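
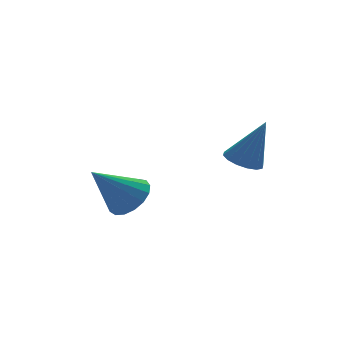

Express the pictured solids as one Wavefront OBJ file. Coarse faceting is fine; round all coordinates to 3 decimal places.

v -0.601 -1.649 -0.013
v -0.005 -1.087 0.543
v -2.059 -1.651 1.553
v -0.264 -0.773 0.301
v -0.601 -0.659 -0.012
v -0.938 -0.773 -0.326
v -1.197 -1.087 -0.568
v -1.32 -1.53 -0.683
v -1.278 -2 -0.644
v -1.081 -2.39 -0.461
v -0.774 -2.61 -0.175
v -0.427 -2.611 0.148
v -0.12 -2.391 0.434
v 0.077 -2.001 0.618
v 0.118 -1.53 0.657
v 3.249 -3.149 1.821
v 3.963 -3.336 1.512
v 4.011 -3.411 3.739
v 3.972 -2.925 1.564
v 3.789 -2.574 1.685
v 3.46 -2.378 1.843
v 3.075 -2.388 1.994
v 2.736 -2.602 2.1
v 2.535 -2.962 2.131
v 2.525 -3.373 2.078
v 2.709 -3.724 1.957
v 3.038 -3.92 1.8
v 3.423 -3.91 1.648
v 3.761 -3.697 1.543
f 2 1 4
f 2 4 3
f 4 1 5
f 4 5 3
f 5 1 6
f 5 6 3
f 6 1 7
f 6 7 3
f 7 1 8
f 7 8 3
f 8 1 9
f 8 9 3
f 9 1 10
f 9 10 3
f 10 1 11
f 10 11 3
f 11 1 12
f 11 12 3
f 12 1 13
f 12 13 3
f 13 1 14
f 13 14 3
f 14 1 15
f 14 15 3
f 15 1 2
f 15 2 3
f 17 16 19
f 17 19 18
f 19 16 20
f 19 20 18
f 20 16 21
f 20 21 18
f 21 16 22
f 21 22 18
f 22 16 23
f 22 23 18
f 23 16 24
f 23 24 18
f 24 16 25
f 24 25 18
f 25 16 26
f 25 26 18
f 26 16 27
f 26 27 18
f 27 16 28
f 27 28 18
f 28 16 29
f 28 29 18
f 29 16 17
f 29 17 18



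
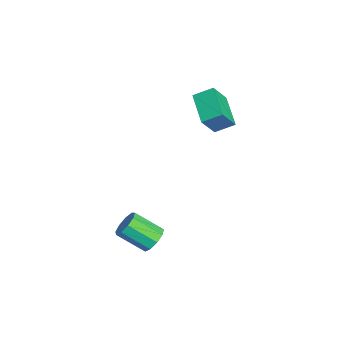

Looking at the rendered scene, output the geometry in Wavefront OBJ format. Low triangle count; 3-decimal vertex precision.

v -0.838 3.28 1.524
v -2.258 3.086 2.114
v -0.766 4.105 1.968
v -2.186 3.911 2.558
v -0.334 2.689 2.542
v -1.754 2.495 3.132
v -0.262 3.514 2.986
v -1.682 3.32 3.576
v 3.68 0.424 -1.113
v 3.906 0.724 -0.62
v 3.565 -0.343 0.186
v 3.34 -0.644 -0.307
v 3.495 0.817 -0.671
v 3.154 -0.251 0.135
v 3.171 0.725 -0.929
v 2.83 -0.342 -0.123
v 3.085 0.493 -1.273
v 2.745 -0.574 -0.467
v 3.278 0.228 -1.542
v 2.937 -0.839 -0.736
v 3.659 0.055 -1.611
v 3.318 -1.013 -0.805
v 4.05 0.054 -1.446
v 3.709 -1.013 -0.641
v 4.268 0.226 -1.126
v 3.927 -0.841 -0.32
v 4.211 0.491 -0.799
v 3.87 -0.576 0.006
f 2 4 1
f 5 2 1
f 1 4 3
f 3 5 1
f 2 8 4
f 6 2 5
f 6 8 2
f 4 8 3
f 7 5 3
f 3 8 7
f 7 6 5
f 8 6 7
f 10 9 13
f 10 13 11
f 11 13 14
f 11 14 12
f 13 9 15
f 13 15 14
f 14 15 16
f 14 16 12
f 15 9 17
f 15 17 16
f 16 17 18
f 16 18 12
f 17 9 19
f 17 19 18
f 18 19 20
f 18 20 12
f 19 9 21
f 19 21 20
f 20 21 22
f 20 22 12
f 21 9 23
f 21 23 22
f 22 23 24
f 22 24 12
f 23 9 25
f 23 25 24
f 24 25 26
f 24 26 12
f 25 9 27
f 25 27 26
f 26 27 28
f 26 28 12
f 27 9 10
f 27 10 28
f 28 10 11
f 28 11 12



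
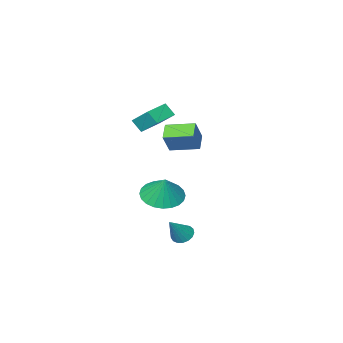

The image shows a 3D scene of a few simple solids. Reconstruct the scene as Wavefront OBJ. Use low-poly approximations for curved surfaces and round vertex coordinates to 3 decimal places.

v 0.643 0.802 0.208
v 1.223 -0.011 0.462
v 0.877 1.338 1.392
v 1.497 0.233 0.298
v 1.641 0.563 0.12
v 1.633 0.93 -0.045
v 1.475 1.277 -0.171
v 1.189 1.551 -0.239
v 0.821 1.712 -0.239
v 0.426 1.734 -0.171
v 0.063 1.614 -0.045
v -0.211 1.371 0.119
v -0.355 1.041 0.297
v -0.347 0.674 0.462
v -0.188 0.327 0.588
v 0.097 0.052 0.656
v 0.465 -0.109 0.656
v 0.861 -0.131 0.588
v 1.176 2.979 -1.282
v 1.443 3.37 -1.581
v 2.064 3.201 -0.198
v 1.251 3.507 -1.453
v 1.043 3.523 -1.285
v 0.865 3.414 -1.117
v 0.758 3.206 -0.987
v 0.747 2.945 -0.924
v 0.834 2.693 -0.944
v 0.999 2.505 -1.041
v 1.205 2.427 -1.193
v 1.404 2.474 -1.366
v 1.551 2.638 -1.52
v 1.612 2.879 -1.619
v 1.573 3.143 -1.641
v -2.405 -2.749 0.999
v -2.988 -3.343 1.496
v -3.346 -1.63 1.232
v -3.929 -2.225 1.729
v -1.791 -2.455 2.071
v -2.374 -3.05 2.568
v -2.732 -1.337 2.304
v -3.315 -1.931 2.801
v -2.253 -4.089 3.107
v -2.433 -3.099 3.929
v -2.445 -3.608 2.484
v -2.625 -2.617 3.307
v -0.955 -3.743 2.973
v -1.135 -2.752 3.796
v -1.147 -3.261 2.351
v -1.327 -2.271 3.173
f 2 1 4
f 2 4 3
f 4 1 5
f 4 5 3
f 5 1 6
f 5 6 3
f 6 1 7
f 6 7 3
f 7 1 8
f 7 8 3
f 8 1 9
f 8 9 3
f 9 1 10
f 9 10 3
f 10 1 11
f 10 11 3
f 11 1 12
f 11 12 3
f 12 1 13
f 12 13 3
f 13 1 14
f 13 14 3
f 14 1 15
f 14 15 3
f 15 1 16
f 15 16 3
f 16 1 17
f 16 17 3
f 17 1 18
f 17 18 3
f 18 1 2
f 18 2 3
f 20 19 22
f 20 22 21
f 22 19 23
f 22 23 21
f 23 19 24
f 23 24 21
f 24 19 25
f 24 25 21
f 25 19 26
f 25 26 21
f 26 19 27
f 26 27 21
f 27 19 28
f 27 28 21
f 28 19 29
f 28 29 21
f 29 19 30
f 29 30 21
f 30 19 31
f 30 31 21
f 31 19 32
f 31 32 21
f 32 19 33
f 32 33 21
f 33 19 20
f 33 20 21
f 35 37 34
f 38 35 34
f 34 37 36
f 36 38 34
f 35 41 37
f 39 35 38
f 39 41 35
f 37 41 36
f 40 38 36
f 36 41 40
f 40 39 38
f 41 39 40
f 43 45 42
f 46 43 42
f 42 45 44
f 44 46 42
f 43 49 45
f 47 43 46
f 47 49 43
f 45 49 44
f 48 46 44
f 44 49 48
f 48 47 46
f 49 47 48



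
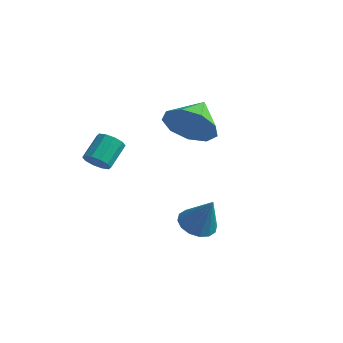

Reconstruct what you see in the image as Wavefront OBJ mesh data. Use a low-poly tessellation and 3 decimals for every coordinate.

v -0.023 0.79 1.602
v 0.398 1.18 0.759
v -0.197 2.01 2.078
v -0.292 1.115 0.673
v -0.855 0.898 1.022
v -1.03 0.631 1.643
v -0.733 0.439 2.245
v -0.104 0.411 2.546
v 0.562 0.561 2.405
v 0.955 0.818 1.889
v 0.89 1.062 1.239
v 1.719 -1.571 -1.237
v 2.332 -1.445 -1.529
v 2.321 -1.589 0.017
v 2.195 -1.123 -1.458
v 1.93 -0.921 -1.329
v 1.609 -0.893 -1.174
v 1.318 -1.047 -1.036
v 1.134 -1.341 -0.952
v 1.107 -1.697 -0.945
v 1.244 -2.019 -1.015
v 1.508 -2.222 -1.145
v 1.829 -2.249 -1.299
v 2.121 -2.095 -1.437
v 2.305 -1.801 -1.521
v -1.055 -3.203 1.613
v -0.57 -3.112 1.484
v -0.581 -2.245 2.058
v -1.065 -2.337 2.187
v -0.755 -2.973 1.27
v -0.766 -2.106 1.845
v -1.055 -2.922 1.188
v -1.066 -2.055 1.762
v -1.355 -2.978 1.267
v -1.366 -2.112 1.842
v -1.54 -3.121 1.479
v -1.551 -2.254 2.054
v -1.539 -3.295 1.742
v -1.55 -2.428 2.316
v -1.354 -3.434 1.955
v -1.365 -2.567 2.53
v -1.054 -3.485 2.038
v -1.065 -2.618 2.612
v -0.754 -3.428 1.958
v -0.765 -2.562 2.533
v -0.569 -3.286 1.746
v -0.58 -2.419 2.321
f 2 1 4
f 2 4 3
f 4 1 5
f 4 5 3
f 5 1 6
f 5 6 3
f 6 1 7
f 6 7 3
f 7 1 8
f 7 8 3
f 8 1 9
f 8 9 3
f 9 1 10
f 9 10 3
f 10 1 11
f 10 11 3
f 11 1 2
f 11 2 3
f 13 12 15
f 13 15 14
f 15 12 16
f 15 16 14
f 16 12 17
f 16 17 14
f 17 12 18
f 17 18 14
f 18 12 19
f 18 19 14
f 19 12 20
f 19 20 14
f 20 12 21
f 20 21 14
f 21 12 22
f 21 22 14
f 22 12 23
f 22 23 14
f 23 12 24
f 23 24 14
f 24 12 25
f 24 25 14
f 25 12 13
f 25 13 14
f 27 26 30
f 27 30 28
f 28 30 31
f 28 31 29
f 30 26 32
f 30 32 31
f 31 32 33
f 31 33 29
f 32 26 34
f 32 34 33
f 33 34 35
f 33 35 29
f 34 26 36
f 34 36 35
f 35 36 37
f 35 37 29
f 36 26 38
f 36 38 37
f 37 38 39
f 37 39 29
f 38 26 40
f 38 40 39
f 39 40 41
f 39 41 29
f 40 26 42
f 40 42 41
f 41 42 43
f 41 43 29
f 42 26 44
f 42 44 43
f 43 44 45
f 43 45 29
f 44 26 46
f 44 46 45
f 45 46 47
f 45 47 29
f 46 26 27
f 46 27 47
f 47 27 28
f 47 28 29



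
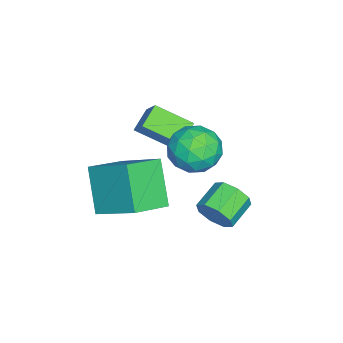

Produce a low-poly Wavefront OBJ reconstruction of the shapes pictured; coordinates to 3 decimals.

v 1.139 -2.62 -2.59
v 1.871 -0.902 -1.445
v 2.317 -2.011 -4.257
v 3.049 -0.293 -3.112
v 2.451 -3.567 -2.008
v 3.183 -1.849 -0.863
v 3.629 -2.958 -3.675
v 4.361 -1.24 -2.53
v 3.642 1.576 -2.729
v 4.01 1.817 -2.048
v 2.905 2.264 -1.61
v 2.538 2.024 -2.291
v 4.013 2.255 -2.487
v 2.908 2.702 -2.049
v 3.799 2.295 -3.068
v 2.694 2.743 -2.63
v 3.494 1.915 -3.45
v 2.389 2.362 -3.012
v 3.275 1.336 -3.41
v 2.17 1.783 -2.972
v 3.272 0.898 -2.971
v 2.167 1.345 -2.533
v 3.486 0.857 -2.39
v 2.381 1.305 -1.952
v 3.791 1.238 -2.008
v 2.686 1.685 -1.57
v -1.457 -0.791 -2.324
v -1.408 -2.315 -1.507
v -0.691 -0.235 -1.334
v -0.643 -1.759 -0.516
v -0.537 -1.061 -2.884
v -0.489 -2.585 -2.066
v 0.228 -0.505 -1.893
v 0.277 -2.029 -1.076
v 0.807 1.166 -1.555
v 1.718 1.168 -0.877
v 0.742 -0.668 -1.463
v 1.653 -0.666 -0.785
v 0.662 -0.26 -0.406
v 0.703 0.873 -0.463
v 1.757 -0.373 -1.877
v 1.798 0.76 -1.934
v 2.305 0.216 -1.076
v 1.628 0.287 -0.167
v 0.832 0.213 -2.173
v 0.155 0.284 -1.264
v 1.268 1.328 -1.225
v 1.192 -0.828 -1.115
v 0.609 -0.589 -0.893
v 1.145 -0.588 -0.494
v 0.672 1.155 -0.981
v 1.207 1.156 -0.583
v 0.586 0.317 -0.305
v 1.253 -0.656 -1.757
v 1.788 -0.655 -1.359
v 1.315 1.088 -1.846
v 1.851 1.089 -1.447
v 1.874 0.183 -2.035
v 2.149 0.77 -0.943
v 2.111 -0.308 -0.888
v 2.172 -0.136 -1.53
v 2.196 0.53 -1.564
v 1.751 0.811 -0.408
v 1.713 -0.267 -0.354
v 1.13 -0.028 -0.131
v 1.154 0.638 -0.165
v 2.096 0.252 -0.525
v 0.747 0.767 -1.986
v 0.709 -0.311 -1.932
v 1.306 -0.138 -2.175
v 1.33 0.528 -2.209
v 0.349 0.808 -1.452
v 0.311 -0.27 -1.397
v 0.264 -0.03 -0.776
v 0.288 0.636 -0.81
v 0.364 0.248 -1.815
f 2 4 1
f 5 2 1
f 1 4 3
f 3 5 1
f 2 8 4
f 6 2 5
f 6 8 2
f 4 8 3
f 7 5 3
f 3 8 7
f 7 6 5
f 8 6 7
f 10 9 13
f 10 13 11
f 11 13 14
f 11 14 12
f 13 9 15
f 13 15 14
f 14 15 16
f 14 16 12
f 15 9 17
f 15 17 16
f 16 17 18
f 16 18 12
f 17 9 19
f 17 19 18
f 18 19 20
f 18 20 12
f 19 9 21
f 19 21 20
f 20 21 22
f 20 22 12
f 21 9 23
f 21 23 22
f 22 23 24
f 22 24 12
f 23 9 25
f 23 25 24
f 24 25 26
f 24 26 12
f 25 9 10
f 25 10 26
f 26 10 11
f 26 11 12
f 28 30 27
f 31 28 27
f 27 30 29
f 29 31 27
f 28 34 30
f 32 28 31
f 32 34 28
f 30 34 29
f 33 31 29
f 29 34 33
f 33 32 31
f 34 32 33
f 35 72 51
f 72 46 75
f 51 75 40
f 72 75 51
f 35 51 47
f 51 40 52
f 47 52 36
f 51 52 47
f 35 47 56
f 47 36 57
f 56 57 42
f 47 57 56
f 35 56 68
f 56 42 71
f 68 71 45
f 56 71 68
f 35 68 72
f 68 45 76
f 72 76 46
f 68 76 72
f 36 52 63
f 52 40 66
f 63 66 44
f 52 66 63
f 40 75 53
f 75 46 74
f 53 74 39
f 75 74 53
f 46 76 73
f 76 45 69
f 73 69 37
f 76 69 73
f 45 71 70
f 71 42 58
f 70 58 41
f 71 58 70
f 42 57 62
f 57 36 59
f 62 59 43
f 57 59 62
f 38 64 50
f 64 44 65
f 50 65 39
f 64 65 50
f 38 50 48
f 50 39 49
f 48 49 37
f 50 49 48
f 38 48 55
f 48 37 54
f 55 54 41
f 48 54 55
f 38 55 60
f 55 41 61
f 60 61 43
f 55 61 60
f 38 60 64
f 60 43 67
f 64 67 44
f 60 67 64
f 39 65 53
f 65 44 66
f 53 66 40
f 65 66 53
f 37 49 73
f 49 39 74
f 73 74 46
f 49 74 73
f 41 54 70
f 54 37 69
f 70 69 45
f 54 69 70
f 43 61 62
f 61 41 58
f 62 58 42
f 61 58 62
f 44 67 63
f 67 43 59
f 63 59 36
f 67 59 63



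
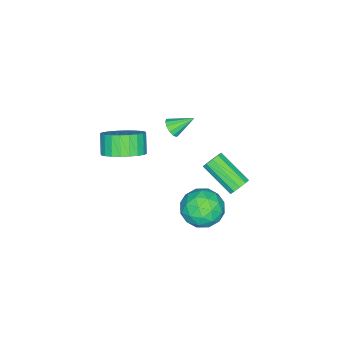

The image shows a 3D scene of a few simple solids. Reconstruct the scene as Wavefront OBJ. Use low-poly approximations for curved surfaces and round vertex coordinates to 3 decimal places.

v 1.866 2.768 -3.672
v 2.611 2.216 -2.913
v 0.749 1.184 -3.727
v 1.494 0.632 -2.968
v 0.82 1.547 -2.587
v 1.511 2.526 -2.553
v 1.849 0.874 -4.087
v 2.54 1.853 -4.053
v 2.601 1.045 -3.169
v 1.965 1.461 -2.242
v 1.395 1.939 -4.398
v 0.759 2.355 -3.471
v 2.337 2.631 -3.287
v 1.023 0.769 -3.353
v 0.627 1.307 -3.129
v 1.065 0.982 -2.682
v 1.69 2.814 -3.076
v 2.128 2.489 -2.63
v 1.075 2.096 -2.438
v 1.232 0.911 -4.01
v 1.67 0.586 -3.564
v 2.295 2.418 -3.958
v 2.733 2.093 -3.511
v 2.285 1.304 -4.202
v 2.769 1.618 -2.992
v 2.112 0.687 -3.025
v 2.321 0.829 -3.682
v 2.727 1.405 -3.662
v 2.395 1.863 -2.447
v 1.738 0.932 -2.48
v 1.342 1.47 -2.256
v 1.748 2.045 -2.236
v 2.389 1.175 -2.598
v 1.622 2.468 -4.16
v 0.965 1.537 -4.193
v 1.612 1.355 -4.404
v 2.018 1.93 -4.384
v 1.248 2.713 -3.615
v 0.591 1.782 -3.648
v 0.633 1.995 -2.978
v 1.039 2.571 -2.958
v 0.971 2.225 -4.042
v -0.717 -1.418 -0.441
v -0.318 -1.506 -0.014
v -1.323 -0.482 0.321
v -0.195 -1.267 -0.21
v -0.237 -1.076 -0.479
v -0.432 -0.993 -0.735
v -0.717 -1.046 -0.898
v -1.002 -1.216 -0.916
v -1.196 -1.45 -0.783
v -1.238 -1.674 -0.541
v -1.115 -1.817 -0.267
v -0.865 -1.833 -0.048
v -0.568 -1.717 0.046
v 4.272 -1.176 2.17
v 4.813 -0.511 2.859
v 4.169 -0.919 3.759
v 3.628 -1.584 3.07
v 4.487 -0.259 2.739
v 3.842 -0.668 3.639
v 4.127 -0.148 2.533
v 3.483 -0.556 3.433
v 3.79 -0.192 2.271
v 3.146 -0.601 3.171
v 3.526 -0.387 1.994
v 2.882 -0.795 2.894
v 3.376 -0.701 1.743
v 2.732 -1.11 2.644
v 3.362 -1.088 1.558
v 2.718 -1.496 2.458
v 3.487 -1.488 1.466
v 2.842 -1.897 2.366
v 3.731 -1.841 1.481
v 3.087 -2.249 2.381
v 4.058 -2.092 1.601
v 3.413 -2.501 2.501
v 4.417 -2.204 1.807
v 3.773 -2.612 2.707
v 4.754 -2.159 2.069
v 4.11 -2.568 2.969
v 5.018 -1.965 2.346
v 4.374 -2.373 3.246
v 5.168 -1.65 2.596
v 4.524 -2.059 3.497
v 5.182 -1.264 2.782
v 4.538 -1.672 3.682
v 5.058 -0.863 2.874
v 4.413 -1.272 3.774
v 0.213 2.973 -2.232
v 0.584 3.185 -1.769
v 0.258 1.44 -0.706
v -0.113 1.227 -1.168
v 0.22 3.3 -1.693
v -0.107 1.554 -0.63
v -0.147 3.289 -1.823
v -0.474 1.544 -0.76
v -0.376 3.158 -2.109
v -0.703 1.412 -1.046
v -0.38 2.956 -2.442
v -0.707 1.21 -1.379
v -0.158 2.76 -2.694
v -0.484 1.015 -1.631
v 0.207 2.646 -2.77
v -0.12 0.9 -1.707
v 0.574 2.656 -2.64
v 0.247 0.911 -1.577
v 0.803 2.788 -2.354
v 0.476 1.042 -1.291
v 0.807 2.99 -2.021
v 0.48 1.244 -0.958
f 1 38 17
f 38 12 41
f 17 41 6
f 38 41 17
f 1 17 13
f 17 6 18
f 13 18 2
f 17 18 13
f 1 13 22
f 13 2 23
f 22 23 8
f 13 23 22
f 1 22 34
f 22 8 37
f 34 37 11
f 22 37 34
f 1 34 38
f 34 11 42
f 38 42 12
f 34 42 38
f 2 18 29
f 18 6 32
f 29 32 10
f 18 32 29
f 6 41 19
f 41 12 40
f 19 40 5
f 41 40 19
f 12 42 39
f 42 11 35
f 39 35 3
f 42 35 39
f 11 37 36
f 37 8 24
f 36 24 7
f 37 24 36
f 8 23 28
f 23 2 25
f 28 25 9
f 23 25 28
f 4 30 16
f 30 10 31
f 16 31 5
f 30 31 16
f 4 16 14
f 16 5 15
f 14 15 3
f 16 15 14
f 4 14 21
f 14 3 20
f 21 20 7
f 14 20 21
f 4 21 26
f 21 7 27
f 26 27 9
f 21 27 26
f 4 26 30
f 26 9 33
f 30 33 10
f 26 33 30
f 5 31 19
f 31 10 32
f 19 32 6
f 31 32 19
f 3 15 39
f 15 5 40
f 39 40 12
f 15 40 39
f 7 20 36
f 20 3 35
f 36 35 11
f 20 35 36
f 9 27 28
f 27 7 24
f 28 24 8
f 27 24 28
f 10 33 29
f 33 9 25
f 29 25 2
f 33 25 29
f 44 43 46
f 44 46 45
f 46 43 47
f 46 47 45
f 47 43 48
f 47 48 45
f 48 43 49
f 48 49 45
f 49 43 50
f 49 50 45
f 50 43 51
f 50 51 45
f 51 43 52
f 51 52 45
f 52 43 53
f 52 53 45
f 53 43 54
f 53 54 45
f 54 43 55
f 54 55 45
f 55 43 44
f 55 44 45
f 57 56 60
f 57 60 58
f 58 60 61
f 58 61 59
f 60 56 62
f 60 62 61
f 61 62 63
f 61 63 59
f 62 56 64
f 62 64 63
f 63 64 65
f 63 65 59
f 64 56 66
f 64 66 65
f 65 66 67
f 65 67 59
f 66 56 68
f 66 68 67
f 67 68 69
f 67 69 59
f 68 56 70
f 68 70 69
f 69 70 71
f 69 71 59
f 70 56 72
f 70 72 71
f 71 72 73
f 71 73 59
f 72 56 74
f 72 74 73
f 73 74 75
f 73 75 59
f 74 56 76
f 74 76 75
f 75 76 77
f 75 77 59
f 76 56 78
f 76 78 77
f 77 78 79
f 77 79 59
f 78 56 80
f 78 80 79
f 79 80 81
f 79 81 59
f 80 56 82
f 80 82 81
f 81 82 83
f 81 83 59
f 82 56 84
f 82 84 83
f 83 84 85
f 83 85 59
f 84 56 86
f 84 86 85
f 85 86 87
f 85 87 59
f 86 56 88
f 86 88 87
f 87 88 89
f 87 89 59
f 88 56 57
f 88 57 89
f 89 57 58
f 89 58 59
f 91 90 94
f 91 94 92
f 92 94 95
f 92 95 93
f 94 90 96
f 94 96 95
f 95 96 97
f 95 97 93
f 96 90 98
f 96 98 97
f 97 98 99
f 97 99 93
f 98 90 100
f 98 100 99
f 99 100 101
f 99 101 93
f 100 90 102
f 100 102 101
f 101 102 103
f 101 103 93
f 102 90 104
f 102 104 103
f 103 104 105
f 103 105 93
f 104 90 106
f 104 106 105
f 105 106 107
f 105 107 93
f 106 90 108
f 106 108 107
f 107 108 109
f 107 109 93
f 108 90 110
f 108 110 109
f 109 110 111
f 109 111 93
f 110 90 91
f 110 91 111
f 111 91 92
f 111 92 93



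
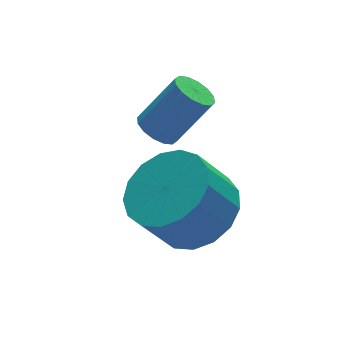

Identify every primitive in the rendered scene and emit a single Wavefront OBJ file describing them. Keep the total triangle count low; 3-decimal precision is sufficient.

v 3.075 3.003 -0.65
v 3.499 3.181 -0.933
v 4.35 2.995 0.227
v 3.925 2.817 0.51
v 3.389 3.409 -0.815
v 4.24 3.224 0.344
v 3.195 3.529 -0.654
v 4.045 3.344 0.506
v 2.969 3.508 -0.491
v 3.819 3.322 0.668
v 2.771 3.351 -0.371
v 3.621 3.166 0.789
v 2.654 3.101 -0.326
v 3.505 2.916 0.834
v 2.65 2.825 -0.367
v 3.501 2.639 0.793
v 2.76 2.596 -0.484
v 3.611 2.411 0.675
v 2.955 2.476 -0.646
v 3.805 2.291 0.514
v 3.181 2.498 -0.808
v 4.031 2.312 0.351
v 3.379 2.654 -0.929
v 4.229 2.469 0.231
v 3.495 2.904 -0.974
v 4.346 2.719 0.186
v 3.172 1.341 -2.211
v 3.789 0.594 -1.734
v 3.066 0.712 -0.613
v 2.448 1.459 -1.089
v 4.029 1.04 -1.626
v 3.305 1.157 -0.505
v 4.072 1.554 -1.652
v 3.348 1.671 -0.531
v 3.908 2.02 -1.806
v 3.184 2.137 -0.685
v 3.576 2.33 -2.053
v 2.853 2.447 -0.931
v 3.152 2.414 -2.336
v 2.428 2.531 -1.214
v 2.732 2.252 -2.59
v 2.008 2.369 -1.468
v 2.413 1.881 -2.757
v 1.689 1.999 -1.636
v 2.268 1.387 -2.799
v 1.544 1.504 -1.678
v 2.329 0.882 -2.707
v 1.606 0.999 -1.585
v 2.584 0.483 -2.5
v 1.86 0.6 -1.379
v 2.974 0.28 -2.228
v 2.25 0.397 -1.106
v 3.409 0.32 -1.951
v 2.685 0.437 -0.83
f 2 1 5
f 2 5 3
f 3 5 6
f 3 6 4
f 5 1 7
f 5 7 6
f 6 7 8
f 6 8 4
f 7 1 9
f 7 9 8
f 8 9 10
f 8 10 4
f 9 1 11
f 9 11 10
f 10 11 12
f 10 12 4
f 11 1 13
f 11 13 12
f 12 13 14
f 12 14 4
f 13 1 15
f 13 15 14
f 14 15 16
f 14 16 4
f 15 1 17
f 15 17 16
f 16 17 18
f 16 18 4
f 17 1 19
f 17 19 18
f 18 19 20
f 18 20 4
f 19 1 21
f 19 21 20
f 20 21 22
f 20 22 4
f 21 1 23
f 21 23 22
f 22 23 24
f 22 24 4
f 23 1 25
f 23 25 24
f 24 25 26
f 24 26 4
f 25 1 2
f 25 2 26
f 26 2 3
f 26 3 4
f 28 27 31
f 28 31 29
f 29 31 32
f 29 32 30
f 31 27 33
f 31 33 32
f 32 33 34
f 32 34 30
f 33 27 35
f 33 35 34
f 34 35 36
f 34 36 30
f 35 27 37
f 35 37 36
f 36 37 38
f 36 38 30
f 37 27 39
f 37 39 38
f 38 39 40
f 38 40 30
f 39 27 41
f 39 41 40
f 40 41 42
f 40 42 30
f 41 27 43
f 41 43 42
f 42 43 44
f 42 44 30
f 43 27 45
f 43 45 44
f 44 45 46
f 44 46 30
f 45 27 47
f 45 47 46
f 46 47 48
f 46 48 30
f 47 27 49
f 47 49 48
f 48 49 50
f 48 50 30
f 49 27 51
f 49 51 50
f 50 51 52
f 50 52 30
f 51 27 53
f 51 53 52
f 52 53 54
f 52 54 30
f 53 27 28
f 53 28 54
f 54 28 29
f 54 29 30



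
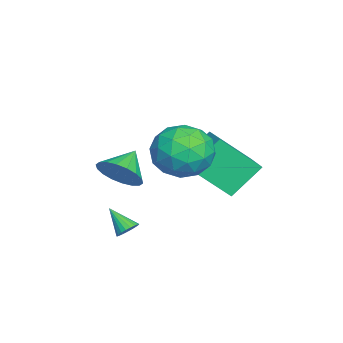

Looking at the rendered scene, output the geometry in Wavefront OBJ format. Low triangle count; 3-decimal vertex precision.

v 3.554 -0.959 -2.83
v 3.982 -0.966 -2.571
v 3.046 -1.721 -2.01
v 3.882 -0.805 -2.485
v 3.725 -0.672 -2.458
v 3.538 -0.588 -2.495
v 3.355 -0.568 -2.591
v 3.205 -0.616 -2.727
v 3.117 -0.723 -2.882
v 3.103 -0.87 -3.028
v 3.168 -1.034 -3.139
v 3.3 -1.184 -3.197
v 3.475 -1.295 -3.192
v 3.665 -1.348 -3.124
v 3.835 -1.334 -3.005
v 3.956 -1.255 -2.856
v 4.008 -1.125 -2.703
v 1.638 -1.551 -0.946
v 2.206 -1.563 -0.135
v 0.602 -1.089 -0.214
v 2.273 -1.158 -0.295
v 2.214 -0.831 -0.585
v 2.041 -0.647 -0.946
v 1.789 -0.641 -1.306
v 1.506 -0.816 -1.596
v 1.25 -1.136 -1.757
v 1.07 -1.538 -1.757
v 1.003 -1.943 -1.597
v 1.062 -2.27 -1.307
v 1.235 -2.455 -0.947
v 1.487 -2.461 -0.586
v 1.77 -2.286 -0.296
v 2.026 -1.966 -0.135
v -0.922 3.165 -1.191
v -0.784 1.569 0.273
v 0.69 3.714 -0.745
v 0.828 2.118 0.719
v -0.208 2.082 -2.439
v -0.07 0.486 -0.975
v 1.404 2.631 -1.993
v 1.542 1.035 -0.529
v 3.057 1.862 1.06
v 4.224 1.681 0.618
v 3.396 0.479 2.522
v 4.563 0.298 2.08
v 4.262 1.389 2.638
v 4.053 2.244 1.734
v 3.567 -0.084 1.406
v 3.358 0.771 0.502
v 4.54 0.478 0.832
v 4.969 1.388 1.593
v 2.651 0.772 1.547
v 3.08 1.682 2.308
v 3.611 1.893 0.71
v 4.009 0.267 2.43
v 3.832 0.908 2.757
v 4.519 0.802 2.498
v 3.51 2.224 1.366
v 4.196 2.117 1.106
v 4.218 1.946 2.294
v 3.424 0.043 2.034
v 4.11 -0.064 1.774
v 3.101 1.358 0.642
v 3.788 1.252 0.383
v 3.402 0.214 0.846
v 4.483 1.08 0.576
v 4.682 0.267 1.436
v 4.096 0.042 1.04
v 3.973 0.545 0.508
v 4.735 1.615 1.024
v 4.934 0.801 1.883
v 4.757 1.443 2.211
v 4.634 1.945 1.68
v 4.921 0.908 1.15
v 2.686 1.359 1.257
v 2.885 0.545 2.116
v 2.986 0.215 1.46
v 2.863 0.717 0.929
v 2.938 1.893 1.704
v 3.137 1.08 2.564
v 3.647 1.615 2.632
v 3.524 2.118 2.1
v 2.699 1.252 1.99
f 2 1 4
f 2 4 3
f 4 1 5
f 4 5 3
f 5 1 6
f 5 6 3
f 6 1 7
f 6 7 3
f 7 1 8
f 7 8 3
f 8 1 9
f 8 9 3
f 9 1 10
f 9 10 3
f 10 1 11
f 10 11 3
f 11 1 12
f 11 12 3
f 12 1 13
f 12 13 3
f 13 1 14
f 13 14 3
f 14 1 15
f 14 15 3
f 15 1 16
f 15 16 3
f 16 1 17
f 16 17 3
f 17 1 2
f 17 2 3
f 19 18 21
f 19 21 20
f 21 18 22
f 21 22 20
f 22 18 23
f 22 23 20
f 23 18 24
f 23 24 20
f 24 18 25
f 24 25 20
f 25 18 26
f 25 26 20
f 26 18 27
f 26 27 20
f 27 18 28
f 27 28 20
f 28 18 29
f 28 29 20
f 29 18 30
f 29 30 20
f 30 18 31
f 30 31 20
f 31 18 32
f 31 32 20
f 32 18 33
f 32 33 20
f 33 18 19
f 33 19 20
f 35 37 34
f 38 35 34
f 34 37 36
f 36 38 34
f 35 41 37
f 39 35 38
f 39 41 35
f 37 41 36
f 40 38 36
f 36 41 40
f 40 39 38
f 41 39 40
f 42 79 58
f 79 53 82
f 58 82 47
f 79 82 58
f 42 58 54
f 58 47 59
f 54 59 43
f 58 59 54
f 42 54 63
f 54 43 64
f 63 64 49
f 54 64 63
f 42 63 75
f 63 49 78
f 75 78 52
f 63 78 75
f 42 75 79
f 75 52 83
f 79 83 53
f 75 83 79
f 43 59 70
f 59 47 73
f 70 73 51
f 59 73 70
f 47 82 60
f 82 53 81
f 60 81 46
f 82 81 60
f 53 83 80
f 83 52 76
f 80 76 44
f 83 76 80
f 52 78 77
f 78 49 65
f 77 65 48
f 78 65 77
f 49 64 69
f 64 43 66
f 69 66 50
f 64 66 69
f 45 71 57
f 71 51 72
f 57 72 46
f 71 72 57
f 45 57 55
f 57 46 56
f 55 56 44
f 57 56 55
f 45 55 62
f 55 44 61
f 62 61 48
f 55 61 62
f 45 62 67
f 62 48 68
f 67 68 50
f 62 68 67
f 45 67 71
f 67 50 74
f 71 74 51
f 67 74 71
f 46 72 60
f 72 51 73
f 60 73 47
f 72 73 60
f 44 56 80
f 56 46 81
f 80 81 53
f 56 81 80
f 48 61 77
f 61 44 76
f 77 76 52
f 61 76 77
f 50 68 69
f 68 48 65
f 69 65 49
f 68 65 69
f 51 74 70
f 74 50 66
f 70 66 43
f 74 66 70



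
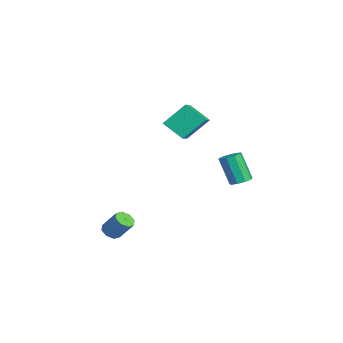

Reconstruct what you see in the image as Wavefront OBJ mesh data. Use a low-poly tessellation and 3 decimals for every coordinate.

v -3.21 -0.038 3.177
v -3.386 1.351 4.521
v -2.404 1.007 2.203
v -2.581 2.396 3.547
v -1.399 -0.636 4.033
v -1.576 0.753 5.377
v -0.594 0.409 3.059
v -0.77 1.798 4.403
v -1.279 4.067 -1.132
v -0.895 4.61 -0.83
v -1.577 4.056 1.033
v -1.961 3.513 0.732
v -1.353 4.77 -0.95
v -2.034 4.216 0.914
v -1.776 4.601 -1.154
v -2.457 4.048 0.709
v -1.967 4.183 -1.349
v -2.648 3.629 0.515
v -1.836 3.71 -1.441
v -2.517 3.156 0.422
v -1.444 3.404 -1.389
v -2.126 2.85 0.474
v -0.976 3.408 -1.217
v -1.657 2.855 0.647
v -0.649 3.721 -1.004
v -1.331 3.167 0.859
v -0.617 4.195 -0.852
v -1.299 3.641 1.012
v -0.233 -3.933 -4.106
v 0.349 -4.283 -4.146
v 0.895 -3.516 -2.914
v 0.313 -3.167 -2.874
v 0.361 -3.844 -4.425
v 0.907 -3.077 -3.193
v 0.025 -3.457 -4.517
v 0.571 -2.69 -3.285
v -0.462 -3.349 -4.368
v 0.084 -2.583 -3.136
v -0.815 -3.584 -4.066
v -0.269 -2.817 -2.834
v -0.827 -4.023 -3.787
v -0.281 -3.256 -2.555
v -0.491 -4.41 -3.695
v 0.055 -3.643 -2.463
v -0.004 -4.517 -3.844
v 0.542 -3.751 -2.612
f 2 4 1
f 5 2 1
f 1 4 3
f 3 5 1
f 2 8 4
f 6 2 5
f 6 8 2
f 4 8 3
f 7 5 3
f 3 8 7
f 7 6 5
f 8 6 7
f 10 9 13
f 10 13 11
f 11 13 14
f 11 14 12
f 13 9 15
f 13 15 14
f 14 15 16
f 14 16 12
f 15 9 17
f 15 17 16
f 16 17 18
f 16 18 12
f 17 9 19
f 17 19 18
f 18 19 20
f 18 20 12
f 19 9 21
f 19 21 20
f 20 21 22
f 20 22 12
f 21 9 23
f 21 23 22
f 22 23 24
f 22 24 12
f 23 9 25
f 23 25 24
f 24 25 26
f 24 26 12
f 25 9 27
f 25 27 26
f 26 27 28
f 26 28 12
f 27 9 10
f 27 10 28
f 28 10 11
f 28 11 12
f 30 29 33
f 30 33 31
f 31 33 34
f 31 34 32
f 33 29 35
f 33 35 34
f 34 35 36
f 34 36 32
f 35 29 37
f 35 37 36
f 36 37 38
f 36 38 32
f 37 29 39
f 37 39 38
f 38 39 40
f 38 40 32
f 39 29 41
f 39 41 40
f 40 41 42
f 40 42 32
f 41 29 43
f 41 43 42
f 42 43 44
f 42 44 32
f 43 29 45
f 43 45 44
f 44 45 46
f 44 46 32
f 45 29 30
f 45 30 46
f 46 30 31
f 46 31 32



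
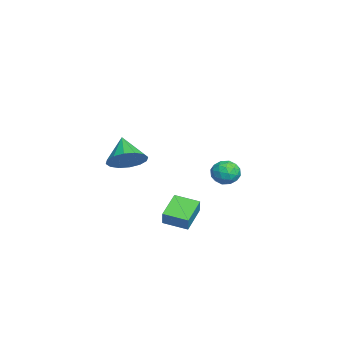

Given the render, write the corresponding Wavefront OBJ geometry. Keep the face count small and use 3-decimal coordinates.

v 4.053 -2.421 1.3
v 4.658 -2.008 2.08
v 2.827 -2.699 2.4
v 4.376 -1.578 1.874
v 4.008 -1.374 1.514
v 3.651 -1.45 1.098
v 3.402 -1.787 0.735
v 3.328 -2.294 0.524
v 3.447 -2.834 0.521
v 3.729 -3.264 0.727
v 4.098 -3.468 1.086
v 4.455 -3.392 1.503
v 4.704 -3.055 1.865
v 4.778 -2.548 2.076
v 1.692 -0.084 -2.834
v 2.165 -0.074 -1.975
v 2.137 1.218 -3.094
v 2.61 1.228 -2.235
v 3.03 -0.688 -3.565
v 3.503 -0.678 -2.706
v 3.475 0.614 -3.825
v 3.948 0.624 -2.966
v -3.047 3.307 -3.226
v -2.327 2.94 -2.87
v -3.873 2.42 -2.47
v -3.153 2.053 -2.114
v -3.377 2.881 -1.903
v -2.867 3.429 -2.37
v -3.333 1.931 -2.97
v -2.823 2.479 -3.437
v -2.504 2.09 -2.712
v -2.531 2.677 -2.052
v -3.669 2.683 -3.288
v -3.696 3.27 -2.628
v -2.614 3.202 -3.115
v -3.586 2.158 -2.225
v -3.717 2.645 -2.101
v -3.294 2.429 -1.892
v -2.932 3.489 -2.821
v -2.508 3.273 -2.612
v -3.126 3.238 -2.043
v -3.692 2.087 -2.728
v -3.268 1.871 -2.519
v -2.906 2.931 -3.448
v -2.483 2.715 -3.239
v -3.074 2.122 -3.297
v -2.295 2.486 -2.812
v -2.781 1.964 -2.367
v -2.887 1.893 -2.87
v -2.587 2.215 -3.145
v -2.311 2.831 -2.425
v -2.796 2.31 -1.98
v -2.928 2.796 -1.856
v -2.628 3.119 -2.131
v -2.415 2.331 -2.331
v -3.404 3.05 -3.36
v -3.889 2.529 -2.915
v -3.572 2.241 -3.209
v -3.272 2.564 -3.484
v -3.419 3.396 -2.973
v -3.905 2.874 -2.528
v -3.613 3.145 -2.195
v -3.313 3.467 -2.47
v -3.785 3.029 -3.009
f 2 1 4
f 2 4 3
f 4 1 5
f 4 5 3
f 5 1 6
f 5 6 3
f 6 1 7
f 6 7 3
f 7 1 8
f 7 8 3
f 8 1 9
f 8 9 3
f 9 1 10
f 9 10 3
f 10 1 11
f 10 11 3
f 11 1 12
f 11 12 3
f 12 1 13
f 12 13 3
f 13 1 14
f 13 14 3
f 14 1 2
f 14 2 3
f 16 18 15
f 19 16 15
f 15 18 17
f 17 19 15
f 16 22 18
f 20 16 19
f 20 22 16
f 18 22 17
f 21 19 17
f 17 22 21
f 21 20 19
f 22 20 21
f 23 60 39
f 60 34 63
f 39 63 28
f 60 63 39
f 23 39 35
f 39 28 40
f 35 40 24
f 39 40 35
f 23 35 44
f 35 24 45
f 44 45 30
f 35 45 44
f 23 44 56
f 44 30 59
f 56 59 33
f 44 59 56
f 23 56 60
f 56 33 64
f 60 64 34
f 56 64 60
f 24 40 51
f 40 28 54
f 51 54 32
f 40 54 51
f 28 63 41
f 63 34 62
f 41 62 27
f 63 62 41
f 34 64 61
f 64 33 57
f 61 57 25
f 64 57 61
f 33 59 58
f 59 30 46
f 58 46 29
f 59 46 58
f 30 45 50
f 45 24 47
f 50 47 31
f 45 47 50
f 26 52 38
f 52 32 53
f 38 53 27
f 52 53 38
f 26 38 36
f 38 27 37
f 36 37 25
f 38 37 36
f 26 36 43
f 36 25 42
f 43 42 29
f 36 42 43
f 26 43 48
f 43 29 49
f 48 49 31
f 43 49 48
f 26 48 52
f 48 31 55
f 52 55 32
f 48 55 52
f 27 53 41
f 53 32 54
f 41 54 28
f 53 54 41
f 25 37 61
f 37 27 62
f 61 62 34
f 37 62 61
f 29 42 58
f 42 25 57
f 58 57 33
f 42 57 58
f 31 49 50
f 49 29 46
f 50 46 30
f 49 46 50
f 32 55 51
f 55 31 47
f 51 47 24
f 55 47 51



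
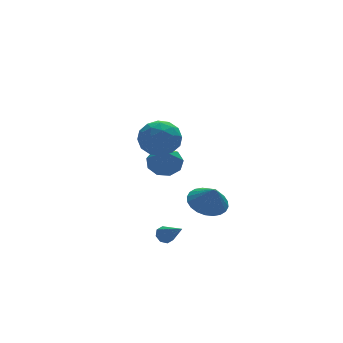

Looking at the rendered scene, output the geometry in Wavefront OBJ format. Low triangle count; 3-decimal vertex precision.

v 2.225 0.817 -2.767
v 3.232 1.077 -2.75
v 2.355 0.243 -1.653
v 3.064 1.398 -2.566
v 2.769 1.629 -2.412
v 2.391 1.737 -2.312
v 1.987 1.705 -2.281
v 1.62 1.538 -2.325
v 1.345 1.261 -2.435
v 1.204 0.917 -2.596
v 1.218 0.557 -2.784
v 1.386 0.237 -2.968
v 1.681 0.005 -3.122
v 2.059 -0.103 -3.222
v 2.463 -0.071 -3.253
v 2.83 0.096 -3.209
v 3.105 0.373 -3.099
v 3.246 0.718 -2.937
v -0.178 -0.038 3.512
v 0.283 -0.441 2.618
v -1.703 0.101 2.662
v -1.242 -0.302 1.768
v -1.397 -0.937 2.631
v -0.454 -1.023 3.157
v -0.966 0.683 2.123
v -0.023 0.597 2.649
v -0.204 0.005 1.76
v -0.47 -0.997 2.074
v -0.95 0.657 3.206
v -1.216 -0.345 3.52
v 0.187 -0.252 3.14
v -1.607 -0.088 2.14
v -1.698 -0.462 2.648
v -1.427 -0.699 2.123
v -0.247 -0.594 3.456
v 0.024 -0.831 2.931
v -0.963 -1.123 2.939
v -1.444 0.491 2.349
v -1.173 0.254 1.824
v 0.007 0.359 3.157
v 0.278 0.122 2.632
v -0.457 0.783 2.341
v 0.171 -0.226 2.11
v -0.725 -0.145 1.61
v -0.563 0.434 1.819
v -0.009 0.384 2.128
v 0.015 -0.815 2.295
v -0.882 -0.733 1.795
v -0.973 -1.107 2.302
v -0.419 -1.157 2.611
v -0.271 -0.553 1.79
v -0.538 0.393 3.485
v -1.435 0.475 2.985
v -1.001 0.817 2.669
v -0.447 0.767 2.978
v -0.695 -0.195 3.67
v -1.591 -0.114 3.17
v -1.411 -0.724 3.152
v -0.857 -0.774 3.461
v -1.149 0.213 3.49
v 1.091 3.22 -0.956
v 1.425 3.792 -0.332
v 0.629 2.06 0.356
v 0.824 3.916 -0.434
v 0.347 3.714 -0.78
v 0.219 3.281 -1.208
v 0.498 2.819 -1.518
v 1.055 2.545 -1.565
v 1.629 2.586 -1.326
v 1.95 2.924 -0.914
v 1.87 3.4 -0.522
v -0.477 -0.207 -3.815
v 0.022 -0.142 -3.897
v -0.163 -1.413 -2.845
v -0.108 0.067 -3.594
v -0.455 0.116 -3.421
v -0.815 -0.024 -3.479
v -0.977 -0.272 -3.734
v -0.846 -0.481 -4.037
v -0.499 -0.53 -4.209
v -0.14 -0.389 -4.152
f 2 1 4
f 2 4 3
f 4 1 5
f 4 5 3
f 5 1 6
f 5 6 3
f 6 1 7
f 6 7 3
f 7 1 8
f 7 8 3
f 8 1 9
f 8 9 3
f 9 1 10
f 9 10 3
f 10 1 11
f 10 11 3
f 11 1 12
f 11 12 3
f 12 1 13
f 12 13 3
f 13 1 14
f 13 14 3
f 14 1 15
f 14 15 3
f 15 1 16
f 15 16 3
f 16 1 17
f 16 17 3
f 17 1 18
f 17 18 3
f 18 1 2
f 18 2 3
f 19 56 35
f 56 30 59
f 35 59 24
f 56 59 35
f 19 35 31
f 35 24 36
f 31 36 20
f 35 36 31
f 19 31 40
f 31 20 41
f 40 41 26
f 31 41 40
f 19 40 52
f 40 26 55
f 52 55 29
f 40 55 52
f 19 52 56
f 52 29 60
f 56 60 30
f 52 60 56
f 20 36 47
f 36 24 50
f 47 50 28
f 36 50 47
f 24 59 37
f 59 30 58
f 37 58 23
f 59 58 37
f 30 60 57
f 60 29 53
f 57 53 21
f 60 53 57
f 29 55 54
f 55 26 42
f 54 42 25
f 55 42 54
f 26 41 46
f 41 20 43
f 46 43 27
f 41 43 46
f 22 48 34
f 48 28 49
f 34 49 23
f 48 49 34
f 22 34 32
f 34 23 33
f 32 33 21
f 34 33 32
f 22 32 39
f 32 21 38
f 39 38 25
f 32 38 39
f 22 39 44
f 39 25 45
f 44 45 27
f 39 45 44
f 22 44 48
f 44 27 51
f 48 51 28
f 44 51 48
f 23 49 37
f 49 28 50
f 37 50 24
f 49 50 37
f 21 33 57
f 33 23 58
f 57 58 30
f 33 58 57
f 25 38 54
f 38 21 53
f 54 53 29
f 38 53 54
f 27 45 46
f 45 25 42
f 46 42 26
f 45 42 46
f 28 51 47
f 51 27 43
f 47 43 20
f 51 43 47
f 62 61 64
f 62 64 63
f 64 61 65
f 64 65 63
f 65 61 66
f 65 66 63
f 66 61 67
f 66 67 63
f 67 61 68
f 67 68 63
f 68 61 69
f 68 69 63
f 69 61 70
f 69 70 63
f 70 61 71
f 70 71 63
f 71 61 62
f 71 62 63
f 73 72 75
f 73 75 74
f 75 72 76
f 75 76 74
f 76 72 77
f 76 77 74
f 77 72 78
f 77 78 74
f 78 72 79
f 78 79 74
f 79 72 80
f 79 80 74
f 80 72 81
f 80 81 74
f 81 72 73
f 81 73 74



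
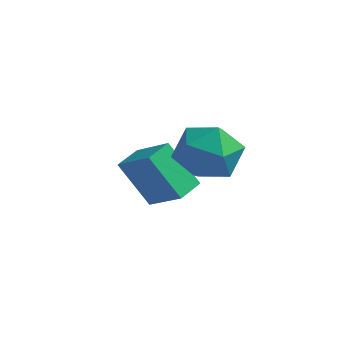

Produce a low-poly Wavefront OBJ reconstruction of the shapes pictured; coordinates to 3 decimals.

v -0.382 1.211 -3.426
v -1.459 1.094 -1.841
v -0.27 2.234 -3.274
v -1.347 2.117 -1.689
v 0.907 0.943 -2.571
v -0.17 0.826 -0.986
v 1.019 1.966 -2.419
v -0.058 1.849 -0.834
v 2.377 0.795 1.02
v 3.408 0.288 0.816
v 1.492 -0.748 0.384
v 2.523 -1.255 0.18
v 2.174 -1.065 1.277
v 2.72 -0.112 1.67
v 2.18 -0.348 -0.47
v 2.726 0.605 -0.077
v 3.286 -0.419 -0.105
v 3.282 -0.862 0.975
v 1.618 0.402 0.225
v 1.614 -0.041 1.305
f 2 4 1
f 5 2 1
f 1 4 3
f 3 5 1
f 2 8 4
f 6 2 5
f 6 8 2
f 4 8 3
f 7 5 3
f 3 8 7
f 7 6 5
f 8 6 7
f 9 20 14
f 9 14 10
f 9 10 16
f 9 16 19
f 9 19 20
f 10 14 18
f 14 20 13
f 20 19 11
f 19 16 15
f 16 10 17
f 12 18 13
f 12 13 11
f 12 11 15
f 12 15 17
f 12 17 18
f 13 18 14
f 11 13 20
f 15 11 19
f 17 15 16
f 18 17 10



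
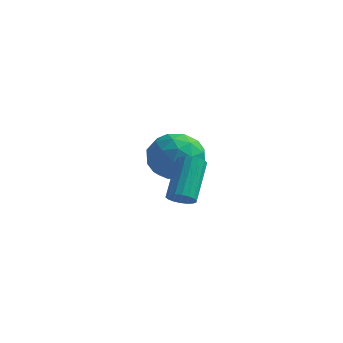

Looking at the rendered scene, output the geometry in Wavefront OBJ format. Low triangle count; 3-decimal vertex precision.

v 0.166 4.133 -1.174
v 0.821 4.637 -2.085
v 1.799 3.203 -0.515
v 2.454 3.707 -1.426
v 2.024 4.412 -0.514
v 1.015 4.987 -0.922
v 1.605 2.853 -1.678
v 0.596 3.428 -2.086
v 1.711 3.846 -2.397
v 1.969 4.81 -1.677
v 0.651 3.03 -0.923
v 0.909 3.994 -0.203
v 0.351 4.467 -1.687
v 2.269 3.373 -0.913
v 2.017 3.788 -0.377
v 2.402 4.084 -0.912
v 0.464 4.672 -1.003
v 0.849 4.969 -1.539
v 1.556 4.837 -0.616
v 1.771 2.871 -1.061
v 2.156 3.168 -1.597
v 0.218 3.756 -1.688
v 0.603 4.052 -2.223
v 1.064 3.003 -1.984
v 1.258 4.298 -2.406
v 2.218 3.751 -2.019
v 1.719 3.249 -2.167
v 1.126 3.587 -2.406
v 1.41 4.864 -1.983
v 2.37 4.318 -1.596
v 2.117 4.732 -1.06
v 1.524 5.07 -1.299
v 1.933 4.4 -2.167
v 0.25 3.522 -1.004
v 1.21 2.976 -0.617
v 1.096 2.77 -1.301
v 0.503 3.108 -1.54
v 0.402 4.089 -0.581
v 1.362 3.542 -0.194
v 1.494 4.253 -0.194
v 0.901 4.591 -0.433
v 0.687 3.44 -0.433
v 4.005 -0.751 -0.994
v 4.551 -0.797 -0.835
v 4.28 0.525 0.473
v 3.735 0.571 0.314
v 4.559 -0.618 -1.014
v 4.289 0.705 0.294
v 4.458 -0.465 -1.19
v 4.187 0.857 0.119
v 4.267 -0.369 -1.326
v 3.996 0.953 -0.018
v 4.024 -0.349 -1.397
v 3.754 0.974 -0.089
v 3.778 -0.408 -1.388
v 3.507 0.915 -0.08
v 3.576 -0.535 -1.301
v 3.306 0.787 0.007
v 3.46 -0.705 -1.153
v 3.189 0.617 0.155
v 3.451 -0.885 -0.974
v 3.181 0.438 0.334
v 3.553 -1.037 -0.799
v 3.282 0.285 0.51
v 3.744 -1.133 -0.662
v 3.473 0.189 0.646
v 3.986 -1.154 -0.591
v 3.716 0.169 0.717
v 4.233 -1.095 -0.6
v 3.962 0.228 0.708
v 4.434 -0.967 -0.687
v 4.164 0.355 0.621
f 1 38 17
f 38 12 41
f 17 41 6
f 38 41 17
f 1 17 13
f 17 6 18
f 13 18 2
f 17 18 13
f 1 13 22
f 13 2 23
f 22 23 8
f 13 23 22
f 1 22 34
f 22 8 37
f 34 37 11
f 22 37 34
f 1 34 38
f 34 11 42
f 38 42 12
f 34 42 38
f 2 18 29
f 18 6 32
f 29 32 10
f 18 32 29
f 6 41 19
f 41 12 40
f 19 40 5
f 41 40 19
f 12 42 39
f 42 11 35
f 39 35 3
f 42 35 39
f 11 37 36
f 37 8 24
f 36 24 7
f 37 24 36
f 8 23 28
f 23 2 25
f 28 25 9
f 23 25 28
f 4 30 16
f 30 10 31
f 16 31 5
f 30 31 16
f 4 16 14
f 16 5 15
f 14 15 3
f 16 15 14
f 4 14 21
f 14 3 20
f 21 20 7
f 14 20 21
f 4 21 26
f 21 7 27
f 26 27 9
f 21 27 26
f 4 26 30
f 26 9 33
f 30 33 10
f 26 33 30
f 5 31 19
f 31 10 32
f 19 32 6
f 31 32 19
f 3 15 39
f 15 5 40
f 39 40 12
f 15 40 39
f 7 20 36
f 20 3 35
f 36 35 11
f 20 35 36
f 9 27 28
f 27 7 24
f 28 24 8
f 27 24 28
f 10 33 29
f 33 9 25
f 29 25 2
f 33 25 29
f 44 43 47
f 44 47 45
f 45 47 48
f 45 48 46
f 47 43 49
f 47 49 48
f 48 49 50
f 48 50 46
f 49 43 51
f 49 51 50
f 50 51 52
f 50 52 46
f 51 43 53
f 51 53 52
f 52 53 54
f 52 54 46
f 53 43 55
f 53 55 54
f 54 55 56
f 54 56 46
f 55 43 57
f 55 57 56
f 56 57 58
f 56 58 46
f 57 43 59
f 57 59 58
f 58 59 60
f 58 60 46
f 59 43 61
f 59 61 60
f 60 61 62
f 60 62 46
f 61 43 63
f 61 63 62
f 62 63 64
f 62 64 46
f 63 43 65
f 63 65 64
f 64 65 66
f 64 66 46
f 65 43 67
f 65 67 66
f 66 67 68
f 66 68 46
f 67 43 69
f 67 69 68
f 68 69 70
f 68 70 46
f 69 43 71
f 69 71 70
f 70 71 72
f 70 72 46
f 71 43 44
f 71 44 72
f 72 44 45
f 72 45 46



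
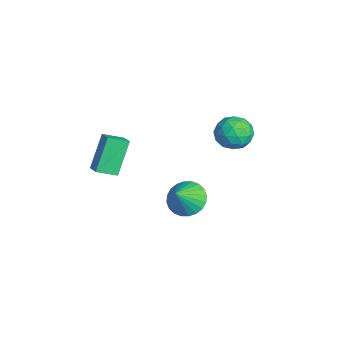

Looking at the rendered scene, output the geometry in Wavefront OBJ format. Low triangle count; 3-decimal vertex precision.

v -1.927 -2.06 -0.675
v -1.895 -3.12 -0.205
v -1.156 -1.896 -0.359
v -1.123 -2.956 0.112
v -1.057 -2.804 -2.412
v -1.024 -3.864 -1.941
v -0.285 -2.64 -2.095
v -0.253 -3.7 -1.625
v -2.158 3.534 -0.514
v -1.492 3.883 -1.233
v -0.948 2.557 0.133
v -0.282 2.906 -0.586
v -0.617 3.543 0.166
v -1.365 4.147 -0.234
v -1.075 2.293 -0.866
v -1.823 2.897 -1.266
v -0.822 3.116 -1.451
v -0.539 3.889 -0.813
v -1.901 2.551 -0.287
v -1.618 3.324 0.351
v -1.931 3.794 -0.93
v -0.509 2.646 -0.17
v -0.706 3.02 0.272
v -0.314 3.226 -0.151
v -1.857 3.949 -0.343
v -1.465 4.155 -0.766
v -0.951 3.955 0.056
v -0.975 2.285 -0.334
v -0.583 2.491 -0.757
v -2.126 3.214 -0.949
v -1.734 3.42 -1.372
v -1.489 2.485 -1.156
v -1.146 3.549 -1.481
v -0.435 2.975 -1.101
v -0.901 2.614 -1.265
v -1.341 2.969 -1.5
v -0.98 4.003 -1.106
v -0.268 3.429 -0.726
v -0.466 3.803 -0.284
v -0.905 4.158 -0.519
v -0.586 3.552 -1.234
v -2.172 3.011 -0.374
v -1.46 2.437 0.006
v -1.535 2.282 -0.581
v -1.974 2.637 -0.816
v -2.005 3.465 0.001
v -1.294 2.891 0.381
v -1.099 3.471 0.4
v -1.539 3.826 0.165
v -1.854 2.888 0.134
v 1.158 0.42 -3.133
v 2.003 0.375 -3.719
v 1.902 -0.28 -2.007
v 2.055 0.728 -3.534
v 1.97 1.034 -3.288
v 1.762 1.247 -3.018
v 1.461 1.333 -2.765
v 1.115 1.281 -2.569
v 0.775 1.097 -2.458
v 0.493 0.811 -2.45
v 0.313 0.465 -2.546
v 0.261 0.112 -2.731
v 0.346 -0.194 -2.978
v 0.554 -0.406 -3.248
v 0.855 -0.493 -3.5
v 1.201 -0.441 -3.697
v 1.541 -0.257 -3.807
v 1.823 0.029 -3.815
f 2 4 1
f 5 2 1
f 1 4 3
f 3 5 1
f 2 8 4
f 6 2 5
f 6 8 2
f 4 8 3
f 7 5 3
f 3 8 7
f 7 6 5
f 8 6 7
f 9 46 25
f 46 20 49
f 25 49 14
f 46 49 25
f 9 25 21
f 25 14 26
f 21 26 10
f 25 26 21
f 9 21 30
f 21 10 31
f 30 31 16
f 21 31 30
f 9 30 42
f 30 16 45
f 42 45 19
f 30 45 42
f 9 42 46
f 42 19 50
f 46 50 20
f 42 50 46
f 10 26 37
f 26 14 40
f 37 40 18
f 26 40 37
f 14 49 27
f 49 20 48
f 27 48 13
f 49 48 27
f 20 50 47
f 50 19 43
f 47 43 11
f 50 43 47
f 19 45 44
f 45 16 32
f 44 32 15
f 45 32 44
f 16 31 36
f 31 10 33
f 36 33 17
f 31 33 36
f 12 38 24
f 38 18 39
f 24 39 13
f 38 39 24
f 12 24 22
f 24 13 23
f 22 23 11
f 24 23 22
f 12 22 29
f 22 11 28
f 29 28 15
f 22 28 29
f 12 29 34
f 29 15 35
f 34 35 17
f 29 35 34
f 12 34 38
f 34 17 41
f 38 41 18
f 34 41 38
f 13 39 27
f 39 18 40
f 27 40 14
f 39 40 27
f 11 23 47
f 23 13 48
f 47 48 20
f 23 48 47
f 15 28 44
f 28 11 43
f 44 43 19
f 28 43 44
f 17 35 36
f 35 15 32
f 36 32 16
f 35 32 36
f 18 41 37
f 41 17 33
f 37 33 10
f 41 33 37
f 52 51 54
f 52 54 53
f 54 51 55
f 54 55 53
f 55 51 56
f 55 56 53
f 56 51 57
f 56 57 53
f 57 51 58
f 57 58 53
f 58 51 59
f 58 59 53
f 59 51 60
f 59 60 53
f 60 51 61
f 60 61 53
f 61 51 62
f 61 62 53
f 62 51 63
f 62 63 53
f 63 51 64
f 63 64 53
f 64 51 65
f 64 65 53
f 65 51 66
f 65 66 53
f 66 51 67
f 66 67 53
f 67 51 68
f 67 68 53
f 68 51 52
f 68 52 53



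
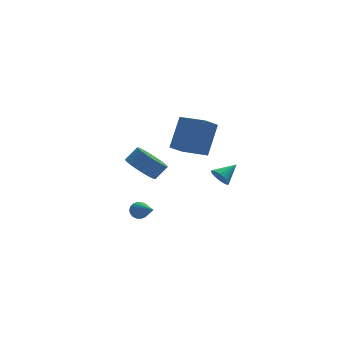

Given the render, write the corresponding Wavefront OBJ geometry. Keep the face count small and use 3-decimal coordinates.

v -2.193 -1.573 0.166
v -1.764 -1.677 -0.126
v -1.887 -3.367 1.254
v -1.676 -1.553 0.054
v -1.69 -1.433 0.256
v -1.805 -1.34 0.441
v -1.996 -1.294 0.571
v -2.226 -1.303 0.621
v -2.45 -1.366 0.58
v -2.623 -1.47 0.458
v -2.711 -1.594 0.278
v -2.696 -1.714 0.076
v -2.582 -1.807 -0.109
v -2.391 -1.853 -0.239
v -2.16 -1.844 -0.289
v -1.937 -1.781 -0.249
v 1.49 4.256 0.667
v 0.67 3.712 1.405
v 2.303 5.288 2.331
v 1.483 4.745 3.069
v 2.577 2.975 0.931
v 1.757 2.432 1.669
v 3.39 4.008 2.595
v 2.57 3.464 3.333
v 2.175 -0.887 1.537
v 2.5 -0.927 0.999
v 3.165 -0.453 2.103
v 2.382 -0.649 0.992
v 2.216 -0.426 1.11
v 2.042 -0.309 1.326
v 1.897 -0.324 1.59
v 1.817 -0.469 1.843
v 1.818 -0.709 2.025
v 1.901 -0.99 2.096
v 2.047 -1.248 2.038
v 2.223 -1.423 1.866
v 2.387 -1.475 1.619
v 2.503 -1.393 1.353
v 2.543 -1.195 1.129
v -1.576 0.881 1.67
v -1.053 0.095 1.341
v -0.362 0.253 2.06
v -0.884 1.039 2.39
v -0.884 0.432 1.104
v -0.193 0.59 1.824
v -0.852 0.858 0.98
v -0.161 1.016 1.7
v -0.964 1.289 0.993
v -0.272 1.447 1.712
v -1.196 1.639 1.14
v -0.505 1.797 1.859
v -1.504 1.839 1.391
v -0.813 1.997 2.111
v -1.826 1.849 1.699
v -1.135 2.007 2.418
v -2.098 1.667 2
v -1.407 1.825 2.719
v -2.267 1.33 2.236
v -1.576 1.488 2.956
v -2.299 0.904 2.36
v -1.608 1.062 3.08
v -2.188 0.473 2.348
v -1.496 0.631 3.067
v -1.955 0.123 2.201
v -1.264 0.281 2.92
v -1.647 -0.077 1.949
v -0.956 0.081 2.669
v -1.325 -0.087 1.642
v -0.634 0.071 2.361
f 2 1 4
f 2 4 3
f 4 1 5
f 4 5 3
f 5 1 6
f 5 6 3
f 6 1 7
f 6 7 3
f 7 1 8
f 7 8 3
f 8 1 9
f 8 9 3
f 9 1 10
f 9 10 3
f 10 1 11
f 10 11 3
f 11 1 12
f 11 12 3
f 12 1 13
f 12 13 3
f 13 1 14
f 13 14 3
f 14 1 15
f 14 15 3
f 15 1 16
f 15 16 3
f 16 1 2
f 16 2 3
f 18 20 17
f 21 18 17
f 17 20 19
f 19 21 17
f 18 24 20
f 22 18 21
f 22 24 18
f 20 24 19
f 23 21 19
f 19 24 23
f 23 22 21
f 24 22 23
f 26 25 28
f 26 28 27
f 28 25 29
f 28 29 27
f 29 25 30
f 29 30 27
f 30 25 31
f 30 31 27
f 31 25 32
f 31 32 27
f 32 25 33
f 32 33 27
f 33 25 34
f 33 34 27
f 34 25 35
f 34 35 27
f 35 25 36
f 35 36 27
f 36 25 37
f 36 37 27
f 37 25 38
f 37 38 27
f 38 25 39
f 38 39 27
f 39 25 26
f 39 26 27
f 41 40 44
f 41 44 42
f 42 44 45
f 42 45 43
f 44 40 46
f 44 46 45
f 45 46 47
f 45 47 43
f 46 40 48
f 46 48 47
f 47 48 49
f 47 49 43
f 48 40 50
f 48 50 49
f 49 50 51
f 49 51 43
f 50 40 52
f 50 52 51
f 51 52 53
f 51 53 43
f 52 40 54
f 52 54 53
f 53 54 55
f 53 55 43
f 54 40 56
f 54 56 55
f 55 56 57
f 55 57 43
f 56 40 58
f 56 58 57
f 57 58 59
f 57 59 43
f 58 40 60
f 58 60 59
f 59 60 61
f 59 61 43
f 60 40 62
f 60 62 61
f 61 62 63
f 61 63 43
f 62 40 64
f 62 64 63
f 63 64 65
f 63 65 43
f 64 40 66
f 64 66 65
f 65 66 67
f 65 67 43
f 66 40 68
f 66 68 67
f 67 68 69
f 67 69 43
f 68 40 41
f 68 41 69
f 69 41 42
f 69 42 43



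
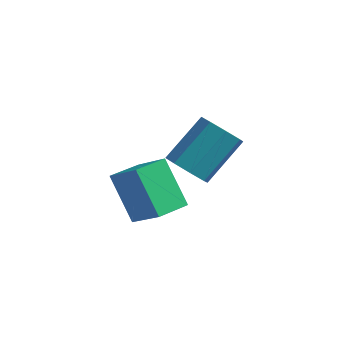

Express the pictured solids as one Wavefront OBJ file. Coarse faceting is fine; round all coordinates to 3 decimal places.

v 1.586 -0.416 2.238
v 2.797 -0.759 3.258
v 2.019 0.794 2.131
v 3.231 0.451 3.151
v 2.749 -0.971 0.669
v 3.961 -1.314 1.689
v 3.183 0.239 0.562
v 4.394 -0.104 1.582
v 3.084 2.293 1.178
v 3.55 1.672 1.652
v 4.161 3.185 3.036
v 3.696 3.807 2.562
v 3.935 1.971 1.155
v 4.546 3.484 2.539
v 3.822 2.459 0.671
v 4.433 3.972 2.055
v 3.276 2.85 0.484
v 3.888 4.363 1.868
v 2.619 2.915 0.704
v 3.23 4.428 2.088
v 2.234 2.616 1.201
v 2.845 4.129 2.585
v 2.347 2.128 1.685
v 2.958 3.641 3.069
v 2.892 1.737 1.872
v 3.504 3.25 3.256
f 2 4 1
f 5 2 1
f 1 4 3
f 3 5 1
f 2 8 4
f 6 2 5
f 6 8 2
f 4 8 3
f 7 5 3
f 3 8 7
f 7 6 5
f 8 6 7
f 10 9 13
f 10 13 11
f 11 13 14
f 11 14 12
f 13 9 15
f 13 15 14
f 14 15 16
f 14 16 12
f 15 9 17
f 15 17 16
f 16 17 18
f 16 18 12
f 17 9 19
f 17 19 18
f 18 19 20
f 18 20 12
f 19 9 21
f 19 21 20
f 20 21 22
f 20 22 12
f 21 9 23
f 21 23 22
f 22 23 24
f 22 24 12
f 23 9 25
f 23 25 24
f 24 25 26
f 24 26 12
f 25 9 10
f 25 10 26
f 26 10 11
f 26 11 12



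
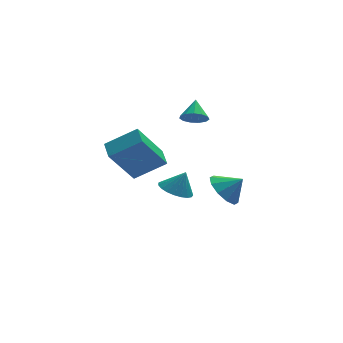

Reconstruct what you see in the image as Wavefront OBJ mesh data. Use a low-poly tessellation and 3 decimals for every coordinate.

v 1.007 2.685 -3.133
v 1.701 2.99 -3.815
v 1.853 2.475 -2.367
v 1.522 3.494 -3.481
v 1.147 3.688 -3.013
v 0.718 3.499 -2.591
v 0.4 2.999 -2.376
v 0.313 2.379 -2.45
v 0.492 1.876 -2.785
v 0.868 1.681 -3.253
v 1.296 1.87 -3.675
v 1.615 2.37 -3.89
v -4.08 -1.345 0.714
v -5.265 -1.776 2.505
v -4.076 -0.383 0.948
v -5.261 -0.814 2.738
v -2.659 -1.566 1.602
v -3.844 -1.997 3.392
v -2.655 -0.604 1.835
v -3.84 -1.035 3.626
v -1.909 0.059 -1.117
v -1.267 0.518 -1.432
v -1.431 0.101 -0.083
v -1.496 0.769 -1.336
v -1.797 0.898 -1.202
v -2.117 0.881 -1.054
v -2.401 0.723 -0.916
v -2.6 0.449 -0.813
v -2.68 0.109 -0.763
v -2.626 -0.241 -0.773
v -2.449 -0.538 -0.844
v -2.178 -0.732 -0.961
v -1.86 -0.789 -1.106
v -1.551 -0.7 -1.252
v -1.304 -0.479 -1.375
v -1.162 -0.165 -1.454
v -1.148 0.188 -1.474
v -0.734 1.425 2.585
v -0.074 1.286 2.501
v -0.466 2.275 3.295
v -0.166 1.541 2.23
v -0.439 1.76 2.072
v -0.805 1.872 2.077
v -1.149 1.842 2.243
v -1.361 1.679 2.518
v -1.375 1.436 2.814
v -1.185 1.19 3.037
v -0.852 1.018 3.117
v -0.482 0.975 3.028
v -0.192 1.075 2.798
f 2 1 4
f 2 4 3
f 4 1 5
f 4 5 3
f 5 1 6
f 5 6 3
f 6 1 7
f 6 7 3
f 7 1 8
f 7 8 3
f 8 1 9
f 8 9 3
f 9 1 10
f 9 10 3
f 10 1 11
f 10 11 3
f 11 1 12
f 11 12 3
f 12 1 2
f 12 2 3
f 14 16 13
f 17 14 13
f 13 16 15
f 15 17 13
f 14 20 16
f 18 14 17
f 18 20 14
f 16 20 15
f 19 17 15
f 15 20 19
f 19 18 17
f 20 18 19
f 22 21 24
f 22 24 23
f 24 21 25
f 24 25 23
f 25 21 26
f 25 26 23
f 26 21 27
f 26 27 23
f 27 21 28
f 27 28 23
f 28 21 29
f 28 29 23
f 29 21 30
f 29 30 23
f 30 21 31
f 30 31 23
f 31 21 32
f 31 32 23
f 32 21 33
f 32 33 23
f 33 21 34
f 33 34 23
f 34 21 35
f 34 35 23
f 35 21 36
f 35 36 23
f 36 21 37
f 36 37 23
f 37 21 22
f 37 22 23
f 39 38 41
f 39 41 40
f 41 38 42
f 41 42 40
f 42 38 43
f 42 43 40
f 43 38 44
f 43 44 40
f 44 38 45
f 44 45 40
f 45 38 46
f 45 46 40
f 46 38 47
f 46 47 40
f 47 38 48
f 47 48 40
f 48 38 49
f 48 49 40
f 49 38 50
f 49 50 40
f 50 38 39
f 50 39 40



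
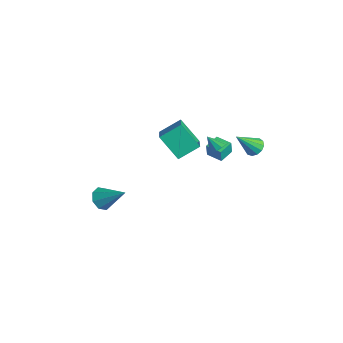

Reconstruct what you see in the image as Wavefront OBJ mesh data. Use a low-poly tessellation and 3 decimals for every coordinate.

v -2.36 -3.543 -3.886
v -1.808 -3.536 -4.466
v -1.14 -2.657 -2.714
v -2.163 -3.037 -4.474
v -2.633 -2.834 -4.137
v -2.943 -3.047 -3.654
v -2.912 -3.55 -3.307
v -2.557 -4.049 -3.299
v -2.087 -4.252 -3.635
v -1.777 -4.039 -4.118
v 1.557 1.809 1.537
v 1.978 1.734 1.999
v 0.803 1.431 2.163
v 1.846 2.061 2.037
v 1.622 2.308 1.916
v 1.377 2.396 1.674
v 1.189 2.298 1.389
v 1.118 2.045 1.151
v 1.187 1.716 1.036
v 1.373 1.417 1.079
v 1.617 1.242 1.268
v 1.842 1.247 1.542
v 1.977 1.43 1.815
v 0.297 -1.215 3.15
v 0.444 0.005 3.862
v 1.351 -0.607 1.892
v 1.498 0.612 2.604
v 1.722 -1.892 4.016
v 1.869 -0.673 4.728
v 2.776 -1.285 2.758
v 2.923 -0.065 3.47
v -0.555 2.145 -0.685
v -0.452 2.033 0.192
v -0.983 3.023 -0.523
v -0.879 2.911 0.354
v 0.339 2.589 -0.734
v 0.443 2.477 0.143
v -0.088 3.467 -0.572
v 0.015 3.355 0.305
v 3.703 2.809 2.962
v 4.099 2.453 2.645
v 3.697 1.671 4.238
v 4.294 2.668 2.839
v 4.301 2.929 3.071
v 4.118 3.152 3.269
v 3.804 3.265 3.37
v 3.457 3.234 3.341
v 3.188 3.068 3.191
v 3.083 2.82 2.969
v 3.174 2.568 2.745
v 3.433 2.393 2.59
v 3.778 2.35 2.553
f 2 1 4
f 2 4 3
f 4 1 5
f 4 5 3
f 5 1 6
f 5 6 3
f 6 1 7
f 6 7 3
f 7 1 8
f 7 8 3
f 8 1 9
f 8 9 3
f 9 1 10
f 9 10 3
f 10 1 2
f 10 2 3
f 12 11 14
f 12 14 13
f 14 11 15
f 14 15 13
f 15 11 16
f 15 16 13
f 16 11 17
f 16 17 13
f 17 11 18
f 17 18 13
f 18 11 19
f 18 19 13
f 19 11 20
f 19 20 13
f 20 11 21
f 20 21 13
f 21 11 22
f 21 22 13
f 22 11 23
f 22 23 13
f 23 11 12
f 23 12 13
f 25 27 24
f 28 25 24
f 24 27 26
f 26 28 24
f 25 31 27
f 29 25 28
f 29 31 25
f 27 31 26
f 30 28 26
f 26 31 30
f 30 29 28
f 31 29 30
f 33 35 32
f 36 33 32
f 32 35 34
f 34 36 32
f 33 39 35
f 37 33 36
f 37 39 33
f 35 39 34
f 38 36 34
f 34 39 38
f 38 37 36
f 39 37 38
f 41 40 43
f 41 43 42
f 43 40 44
f 43 44 42
f 44 40 45
f 44 45 42
f 45 40 46
f 45 46 42
f 46 40 47
f 46 47 42
f 47 40 48
f 47 48 42
f 48 40 49
f 48 49 42
f 49 40 50
f 49 50 42
f 50 40 51
f 50 51 42
f 51 40 52
f 51 52 42
f 52 40 41
f 52 41 42



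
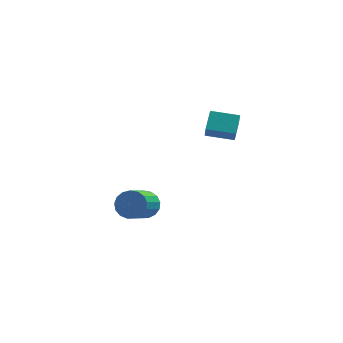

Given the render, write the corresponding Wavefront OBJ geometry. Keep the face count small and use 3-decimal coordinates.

v 1.061 -2.274 3.059
v 1.365 -1.213 3.765
v 1.057 -1.753 2.277
v 1.361 -0.692 2.983
v 2.559 -2.568 2.857
v 2.863 -1.507 3.563
v 2.555 -2.047 2.075
v 2.859 -0.986 2.781
v -1.989 0.095 -4.12
v -1.422 -0.474 -4.547
v -2.164 -2.024 -3.467
v -2.731 -1.455 -3.04
v -1.195 -0.341 -4.201
v -1.936 -1.891 -3.121
v -1.149 -0.108 -3.835
v -1.891 -1.659 -2.755
v -1.296 0.171 -3.535
v -2.038 -1.379 -2.455
v -1.602 0.433 -3.369
v -2.344 -1.117 -2.289
v -1.996 0.618 -3.375
v -2.738 -0.933 -2.295
v -2.389 0.683 -3.552
v -3.131 -0.868 -2.472
v -2.69 0.613 -3.858
v -3.432 -0.938 -2.778
v -2.831 0.425 -4.225
v -3.573 -1.126 -3.145
v -2.779 0.161 -4.568
v -3.52 -1.39 -3.488
v -2.545 -0.118 -4.808
v -3.287 -1.668 -3.728
v -2.185 -0.348 -4.89
v -2.926 -1.898 -3.81
v -1.779 -0.476 -4.796
v -2.521 -2.027 -3.716
f 2 4 1
f 5 2 1
f 1 4 3
f 3 5 1
f 2 8 4
f 6 2 5
f 6 8 2
f 4 8 3
f 7 5 3
f 3 8 7
f 7 6 5
f 8 6 7
f 10 9 13
f 10 13 11
f 11 13 14
f 11 14 12
f 13 9 15
f 13 15 14
f 14 15 16
f 14 16 12
f 15 9 17
f 15 17 16
f 16 17 18
f 16 18 12
f 17 9 19
f 17 19 18
f 18 19 20
f 18 20 12
f 19 9 21
f 19 21 20
f 20 21 22
f 20 22 12
f 21 9 23
f 21 23 22
f 22 23 24
f 22 24 12
f 23 9 25
f 23 25 24
f 24 25 26
f 24 26 12
f 25 9 27
f 25 27 26
f 26 27 28
f 26 28 12
f 27 9 29
f 27 29 28
f 28 29 30
f 28 30 12
f 29 9 31
f 29 31 30
f 30 31 32
f 30 32 12
f 31 9 33
f 31 33 32
f 32 33 34
f 32 34 12
f 33 9 35
f 33 35 34
f 34 35 36
f 34 36 12
f 35 9 10
f 35 10 36
f 36 10 11
f 36 11 12



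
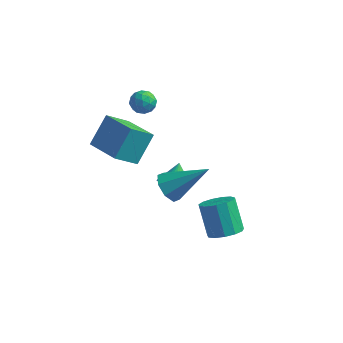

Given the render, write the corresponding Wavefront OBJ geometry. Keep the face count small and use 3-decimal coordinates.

v 1.067 -3.886 1.161
v 1.603 -3.936 0.542
v 2.673 -3.234 2.499
v 1.337 -3.369 0.585
v 0.913 -3.105 0.965
v 0.579 -3.298 1.46
v 0.531 -3.836 1.78
v 0.797 -4.403 1.737
v 1.22 -4.667 1.357
v 1.554 -4.474 0.862
v 3.415 -3.05 -2.041
v 4 -3.395 -1.563
v 3.289 -2.715 -0.202
v 2.705 -2.37 -0.679
v 4.163 -2.975 -1.688
v 3.452 -2.295 -0.326
v 4.089 -2.578 -1.925
v 3.378 -1.898 -0.563
v 3.8 -2.332 -2.199
v 3.089 -1.652 -0.837
v 3.39 -2.313 -2.422
v 2.679 -1.633 -1.06
v 2.988 -2.529 -2.525
v 2.277 -1.849 -1.163
v 2.721 -2.91 -2.474
v 2.01 -2.229 -1.112
v 2.675 -3.335 -2.285
v 1.964 -2.655 -0.923
v 2.864 -3.67 -2.019
v 2.153 -2.99 -0.657
v 3.228 -3.808 -1.76
v 2.517 -3.128 -0.398
v 3.652 -3.706 -1.59
v 2.941 -3.026 -0.228
v 0.262 -1.398 -1.234
v 0.632 -0.845 -1.697
v 0.198 -0.662 -0.406
v 0.328 -0.792 -1.768
v 0.015 -0.831 -1.757
v -0.261 -0.957 -1.667
v -0.457 -1.15 -1.511
v -0.544 -1.38 -1.313
v -0.507 -1.613 -1.103
v -0.354 -1.814 -0.913
v -0.107 -1.951 -0.771
v 0.197 -2.004 -0.701
v 0.51 -1.965 -0.711
v 0.786 -1.839 -0.801
v 0.982 -1.647 -0.957
v 1.068 -1.416 -1.155
v 1.032 -1.183 -1.365
v 0.879 -0.982 -1.555
v -3.288 -2.582 1.394
v -2.982 -1.479 2.638
v -2.593 -1.719 0.458
v -2.287 -0.616 1.702
v -1.673 -3.464 1.778
v -1.367 -2.361 3.022
v -0.978 -2.601 0.842
v -0.672 -1.498 2.086
v -2.759 1.082 2.159
v -2.494 1.419 1.641
v -1.986 0.321 2.059
v -1.721 0.658 1.541
v -1.683 0.913 2.163
v -2.161 1.383 2.225
v -2.319 0.357 1.475
v -2.797 0.827 1.537
v -2.222 0.972 1.218
v -1.829 1.315 1.643
v -2.651 0.425 2.057
v -2.258 0.768 2.482
v -2.694 1.317 1.909
v -1.786 0.423 1.791
v -1.764 0.572 2.157
v -1.608 0.771 1.852
v -2.498 1.296 2.252
v -2.342 1.494 1.947
v -1.866 1.196 2.254
v -2.138 0.246 1.753
v -1.982 0.444 1.448
v -2.872 0.969 1.848
v -2.716 1.168 1.543
v -2.614 0.544 1.446
v -2.379 1.252 1.356
v -1.925 0.805 1.297
v -2.276 0.628 1.259
v -2.557 0.905 1.295
v -2.147 1.454 1.606
v -1.693 1.007 1.547
v -1.671 1.156 1.912
v -1.952 1.433 1.949
v -1.988 1.191 1.357
v -2.787 0.733 2.153
v -2.333 0.286 2.094
v -2.528 0.307 1.751
v -2.809 0.584 1.788
v -2.555 0.935 2.403
v -2.101 0.488 2.344
v -1.923 0.835 2.405
v -2.204 1.112 2.441
v -2.492 0.549 2.343
f 2 1 4
f 2 4 3
f 4 1 5
f 4 5 3
f 5 1 6
f 5 6 3
f 6 1 7
f 6 7 3
f 7 1 8
f 7 8 3
f 8 1 9
f 8 9 3
f 9 1 10
f 9 10 3
f 10 1 2
f 10 2 3
f 12 11 15
f 12 15 13
f 13 15 16
f 13 16 14
f 15 11 17
f 15 17 16
f 16 17 18
f 16 18 14
f 17 11 19
f 17 19 18
f 18 19 20
f 18 20 14
f 19 11 21
f 19 21 20
f 20 21 22
f 20 22 14
f 21 11 23
f 21 23 22
f 22 23 24
f 22 24 14
f 23 11 25
f 23 25 24
f 24 25 26
f 24 26 14
f 25 11 27
f 25 27 26
f 26 27 28
f 26 28 14
f 27 11 29
f 27 29 28
f 28 29 30
f 28 30 14
f 29 11 31
f 29 31 30
f 30 31 32
f 30 32 14
f 31 11 33
f 31 33 32
f 32 33 34
f 32 34 14
f 33 11 12
f 33 12 34
f 34 12 13
f 34 13 14
f 36 35 38
f 36 38 37
f 38 35 39
f 38 39 37
f 39 35 40
f 39 40 37
f 40 35 41
f 40 41 37
f 41 35 42
f 41 42 37
f 42 35 43
f 42 43 37
f 43 35 44
f 43 44 37
f 44 35 45
f 44 45 37
f 45 35 46
f 45 46 37
f 46 35 47
f 46 47 37
f 47 35 48
f 47 48 37
f 48 35 49
f 48 49 37
f 49 35 50
f 49 50 37
f 50 35 51
f 50 51 37
f 51 35 52
f 51 52 37
f 52 35 36
f 52 36 37
f 54 56 53
f 57 54 53
f 53 56 55
f 55 57 53
f 54 60 56
f 58 54 57
f 58 60 54
f 56 60 55
f 59 57 55
f 55 60 59
f 59 58 57
f 60 58 59
f 61 98 77
f 98 72 101
f 77 101 66
f 98 101 77
f 61 77 73
f 77 66 78
f 73 78 62
f 77 78 73
f 61 73 82
f 73 62 83
f 82 83 68
f 73 83 82
f 61 82 94
f 82 68 97
f 94 97 71
f 82 97 94
f 61 94 98
f 94 71 102
f 98 102 72
f 94 102 98
f 62 78 89
f 78 66 92
f 89 92 70
f 78 92 89
f 66 101 79
f 101 72 100
f 79 100 65
f 101 100 79
f 72 102 99
f 102 71 95
f 99 95 63
f 102 95 99
f 71 97 96
f 97 68 84
f 96 84 67
f 97 84 96
f 68 83 88
f 83 62 85
f 88 85 69
f 83 85 88
f 64 90 76
f 90 70 91
f 76 91 65
f 90 91 76
f 64 76 74
f 76 65 75
f 74 75 63
f 76 75 74
f 64 74 81
f 74 63 80
f 81 80 67
f 74 80 81
f 64 81 86
f 81 67 87
f 86 87 69
f 81 87 86
f 64 86 90
f 86 69 93
f 90 93 70
f 86 93 90
f 65 91 79
f 91 70 92
f 79 92 66
f 91 92 79
f 63 75 99
f 75 65 100
f 99 100 72
f 75 100 99
f 67 80 96
f 80 63 95
f 96 95 71
f 80 95 96
f 69 87 88
f 87 67 84
f 88 84 68
f 87 84 88
f 70 93 89
f 93 69 85
f 89 85 62
f 93 85 89



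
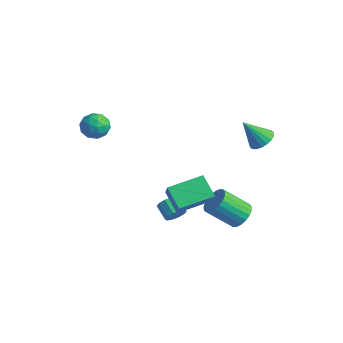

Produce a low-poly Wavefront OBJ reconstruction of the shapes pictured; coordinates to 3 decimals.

v 3.102 -1.577 -0.878
v 1.901 -1.319 -0.034
v 3.772 0.359 -0.517
v 2.572 0.617 0.327
v 3.688 -1.957 0.073
v 2.488 -1.699 0.917
v 4.359 -0.021 0.434
v 3.158 0.237 1.278
v 4.181 3.542 3.049
v 4.886 3.55 3.447
v 3.419 2.818 4.411
v 4.741 3.868 3.535
v 4.484 4.121 3.527
v 4.168 4.26 3.424
v 3.854 4.257 3.246
v 3.605 4.112 3.03
v 3.47 3.854 2.817
v 3.475 3.534 2.651
v 3.62 3.216 2.563
v 3.877 2.963 2.571
v 4.193 2.824 2.674
v 4.507 2.827 2.852
v 4.756 2.972 3.068
v 4.891 3.23 3.28
v 2.007 -0.673 -2.265
v 2.315 -0.282 -1.848
v 1.441 -0.095 -1.378
v 1.133 -0.487 -1.795
v 2.195 -0.06 -2.16
v 1.32 0.127 -1.69
v 2.002 -0.072 -2.513
v 1.128 0.114 -2.042
v 1.812 -0.314 -2.771
v 0.938 -0.128 -2.3
v 1.696 -0.694 -2.835
v 0.822 -0.507 -2.365
v 1.699 -1.065 -2.682
v 0.825 -0.878 -2.212
v 1.82 -1.287 -2.37
v 0.945 -1.1 -1.9
v 2.012 -1.274 -2.018
v 1.138 -1.088 -1.547
v 2.202 -1.032 -1.76
v 1.328 -0.846 -1.289
v 2.318 -0.653 -1.695
v 1.444 -0.466 -1.225
v 3.052 3.211 -3.844
v 3.509 2.495 -4.108
v 2.526 1.392 -2.82
v 2.068 2.109 -2.556
v 3.722 2.626 -3.834
v 2.739 1.523 -2.546
v 3.818 2.857 -3.562
v 2.835 1.755 -2.274
v 3.782 3.15 -3.339
v 2.799 2.047 -2.051
v 3.619 3.454 -3.203
v 2.636 2.351 -1.915
v 3.359 3.715 -3.178
v 2.376 2.613 -1.89
v 3.045 3.89 -3.268
v 2.062 2.787 -1.98
v 2.732 3.947 -3.458
v 1.749 2.844 -2.17
v 2.475 3.877 -3.714
v 1.492 2.774 -2.426
v 2.317 3.692 -3.993
v 1.334 2.589 -2.705
v 2.286 3.424 -4.246
v 1.303 2.321 -2.958
v 2.388 3.119 -4.43
v 1.405 2.016 -3.142
v 2.604 2.83 -4.512
v 1.621 1.727 -3.224
v 2.898 2.607 -4.479
v 1.915 1.504 -3.191
v 3.218 2.489 -4.336
v 2.235 1.386 -3.048
v -4.033 -1.3 2.123
v -3.586 -0.892 2.795
v -3.234 -2.508 2.325
v -2.787 -2.1 2.997
v -3.658 -2.321 3.101
v -4.152 -1.574 2.976
v -2.668 -1.826 2.144
v -3.162 -1.079 2.019
v -2.743 -1.217 2.808
v -3.354 -1.523 3.4
v -3.466 -1.877 1.72
v -4.077 -2.183 2.312
v -3.88 -0.99 2.441
v -2.94 -2.41 2.679
v -3.452 -2.54 2.74
v -3.189 -2.3 3.135
v -4.212 -1.39 2.548
v -3.95 -1.151 2.943
v -3.992 -1.991 3.123
v -2.87 -2.249 2.177
v -2.608 -2.01 2.572
v -3.631 -1.1 1.985
v -3.368 -0.86 2.38
v -2.828 -1.409 1.997
v -3.122 -0.941 2.844
v -2.652 -1.652 2.963
v -2.582 -1.49 2.461
v -2.872 -1.051 2.388
v -3.481 -1.121 3.192
v -3.011 -1.831 3.311
v -3.523 -1.961 3.372
v -3.813 -1.522 3.298
v -2.985 -1.312 3.199
v -3.809 -1.569 1.809
v -3.339 -2.279 1.928
v -3.007 -1.878 1.822
v -3.297 -1.439 1.748
v -4.168 -1.748 2.157
v -3.698 -2.459 2.276
v -3.948 -2.349 2.732
v -4.238 -1.91 2.659
v -3.835 -2.088 1.921
f 2 4 1
f 5 2 1
f 1 4 3
f 3 5 1
f 2 8 4
f 6 2 5
f 6 8 2
f 4 8 3
f 7 5 3
f 3 8 7
f 7 6 5
f 8 6 7
f 10 9 12
f 10 12 11
f 12 9 13
f 12 13 11
f 13 9 14
f 13 14 11
f 14 9 15
f 14 15 11
f 15 9 16
f 15 16 11
f 16 9 17
f 16 17 11
f 17 9 18
f 17 18 11
f 18 9 19
f 18 19 11
f 19 9 20
f 19 20 11
f 20 9 21
f 20 21 11
f 21 9 22
f 21 22 11
f 22 9 23
f 22 23 11
f 23 9 24
f 23 24 11
f 24 9 10
f 24 10 11
f 26 25 29
f 26 29 27
f 27 29 30
f 27 30 28
f 29 25 31
f 29 31 30
f 30 31 32
f 30 32 28
f 31 25 33
f 31 33 32
f 32 33 34
f 32 34 28
f 33 25 35
f 33 35 34
f 34 35 36
f 34 36 28
f 35 25 37
f 35 37 36
f 36 37 38
f 36 38 28
f 37 25 39
f 37 39 38
f 38 39 40
f 38 40 28
f 39 25 41
f 39 41 40
f 40 41 42
f 40 42 28
f 41 25 43
f 41 43 42
f 42 43 44
f 42 44 28
f 43 25 45
f 43 45 44
f 44 45 46
f 44 46 28
f 45 25 26
f 45 26 46
f 46 26 27
f 46 27 28
f 48 47 51
f 48 51 49
f 49 51 52
f 49 52 50
f 51 47 53
f 51 53 52
f 52 53 54
f 52 54 50
f 53 47 55
f 53 55 54
f 54 55 56
f 54 56 50
f 55 47 57
f 55 57 56
f 56 57 58
f 56 58 50
f 57 47 59
f 57 59 58
f 58 59 60
f 58 60 50
f 59 47 61
f 59 61 60
f 60 61 62
f 60 62 50
f 61 47 63
f 61 63 62
f 62 63 64
f 62 64 50
f 63 47 65
f 63 65 64
f 64 65 66
f 64 66 50
f 65 47 67
f 65 67 66
f 66 67 68
f 66 68 50
f 67 47 69
f 67 69 68
f 68 69 70
f 68 70 50
f 69 47 71
f 69 71 70
f 70 71 72
f 70 72 50
f 71 47 73
f 71 73 72
f 72 73 74
f 72 74 50
f 73 47 75
f 73 75 74
f 74 75 76
f 74 76 50
f 75 47 77
f 75 77 76
f 76 77 78
f 76 78 50
f 77 47 48
f 77 48 78
f 78 48 49
f 78 49 50
f 79 116 95
f 116 90 119
f 95 119 84
f 116 119 95
f 79 95 91
f 95 84 96
f 91 96 80
f 95 96 91
f 79 91 100
f 91 80 101
f 100 101 86
f 91 101 100
f 79 100 112
f 100 86 115
f 112 115 89
f 100 115 112
f 79 112 116
f 112 89 120
f 116 120 90
f 112 120 116
f 80 96 107
f 96 84 110
f 107 110 88
f 96 110 107
f 84 119 97
f 119 90 118
f 97 118 83
f 119 118 97
f 90 120 117
f 120 89 113
f 117 113 81
f 120 113 117
f 89 115 114
f 115 86 102
f 114 102 85
f 115 102 114
f 86 101 106
f 101 80 103
f 106 103 87
f 101 103 106
f 82 108 94
f 108 88 109
f 94 109 83
f 108 109 94
f 82 94 92
f 94 83 93
f 92 93 81
f 94 93 92
f 82 92 99
f 92 81 98
f 99 98 85
f 92 98 99
f 82 99 104
f 99 85 105
f 104 105 87
f 99 105 104
f 82 104 108
f 104 87 111
f 108 111 88
f 104 111 108
f 83 109 97
f 109 88 110
f 97 110 84
f 109 110 97
f 81 93 117
f 93 83 118
f 117 118 90
f 93 118 117
f 85 98 114
f 98 81 113
f 114 113 89
f 98 113 114
f 87 105 106
f 105 85 102
f 106 102 86
f 105 102 106
f 88 111 107
f 111 87 103
f 107 103 80
f 111 103 107

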